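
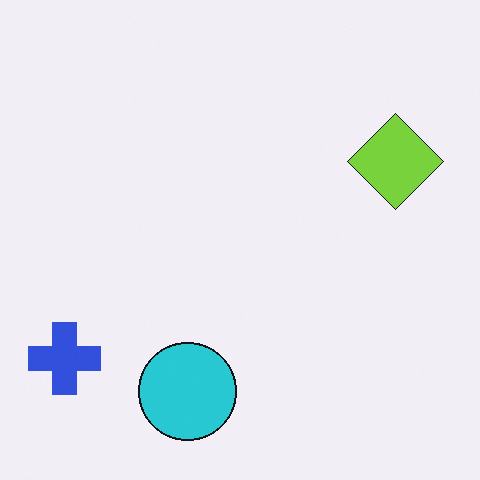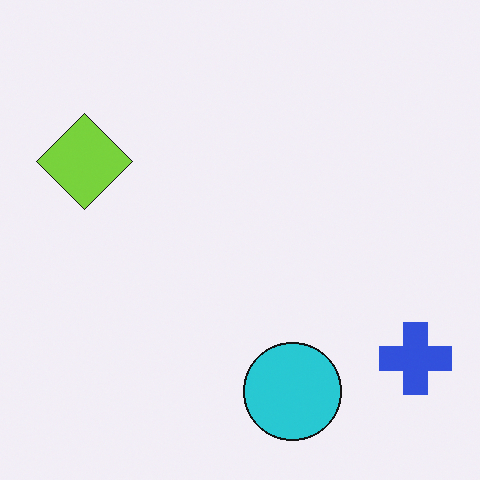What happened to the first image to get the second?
The image was flipped horizontally (left ↔ right).

The blue cross is in the bottom-left of the first image and the bottom-right of the second — shapes on opposite sides of the vertical midline have swapped in a mirror flip.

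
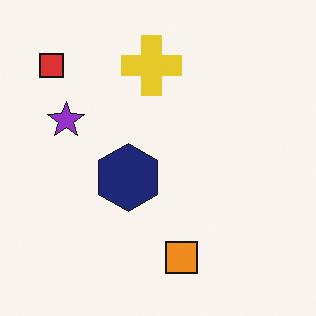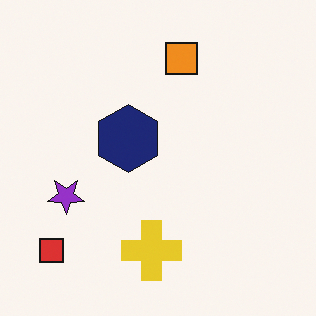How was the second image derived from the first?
Flipped vertically (top ↔ bottom).

The orange square is in the bottom of the first image and the top of the second — shapes on opposite sides of the horizontal midline have swapped in a mirror flip.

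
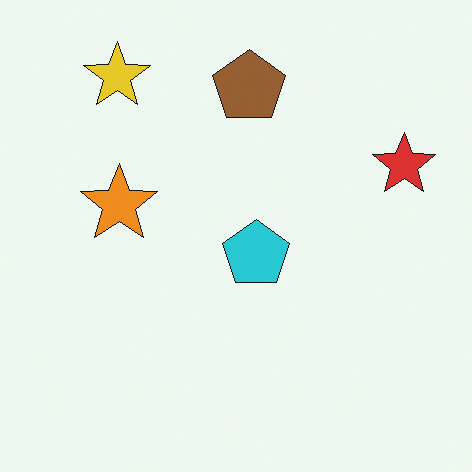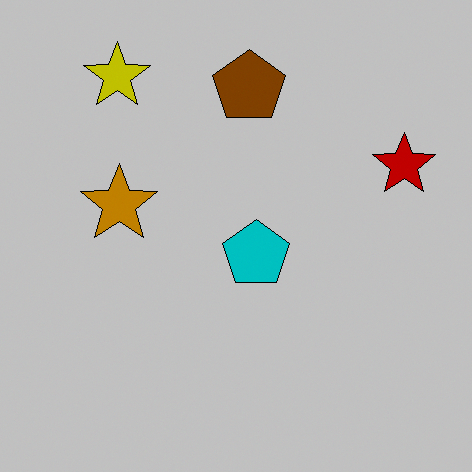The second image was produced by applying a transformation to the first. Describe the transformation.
This is the original image aggressively posterized.

Each flat color has snapped to a coarser quantized level — most visibly, the near-white background has dropped to a flat grey.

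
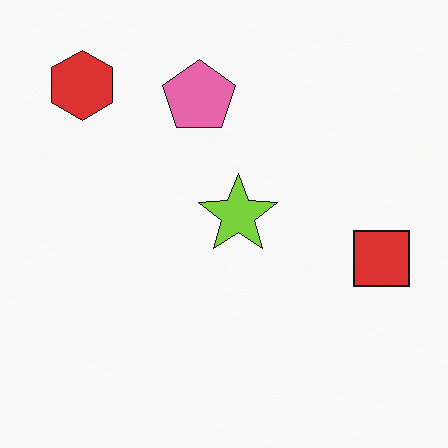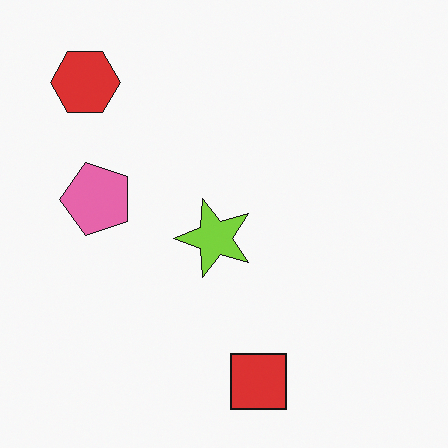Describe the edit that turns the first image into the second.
The second image is the first transposed (reflected across the top-left ↔ bottom-right diagonal).

Shapes have swapped their row and column positions — what was in the top-right is now in the bottom-left — a diagonal reflection.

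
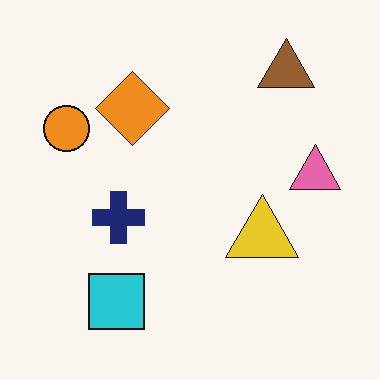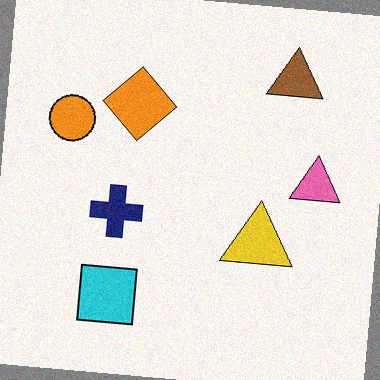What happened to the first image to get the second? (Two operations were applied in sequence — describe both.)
The image was rotated clockwise by a small amount, then degraded with subtle gaussian noise.

Every shape is tilted by the same angle and the image corners show triangular fill wedges — a whole-image rotation by a non-right angle. Random speckle covers the whole image, including the flat background.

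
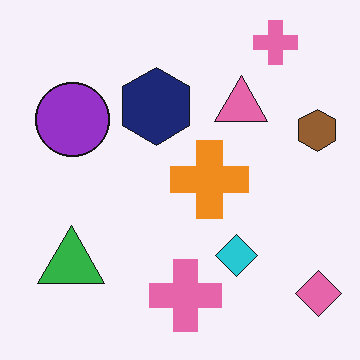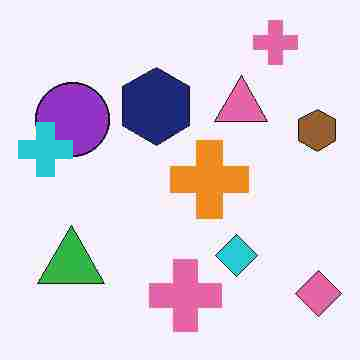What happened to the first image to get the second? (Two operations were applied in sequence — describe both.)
Degraded with heavy JPEG compression, then overlaid with an additional cyan cross.

Blocky 8×8 compression artifacts appear around shape edges and the flat background shows ringing — characteristic JPEG degradation. A cyan cross appears in the second image that is absent from the first.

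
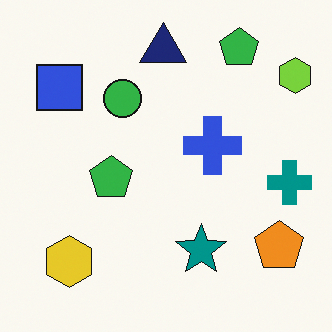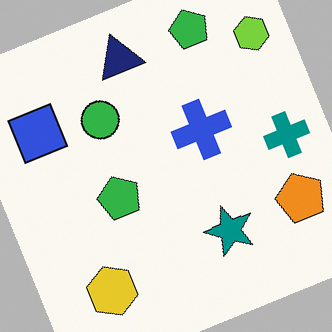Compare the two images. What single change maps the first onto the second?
The transformation is: rotated counter-clockwise by a clearly visible amount.

Every shape is tilted by the same angle and the image corners show triangular fill wedges — a whole-image rotation by a non-right angle.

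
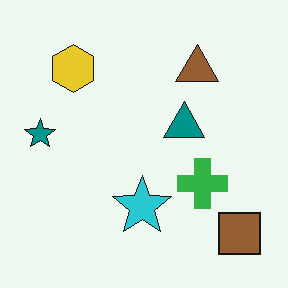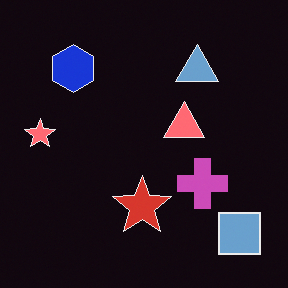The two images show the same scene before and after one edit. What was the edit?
Color-inverted (negative).

The light background has become dark and every shape's color is its complement — a photographic negative.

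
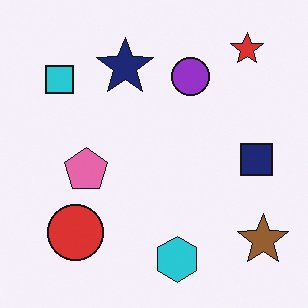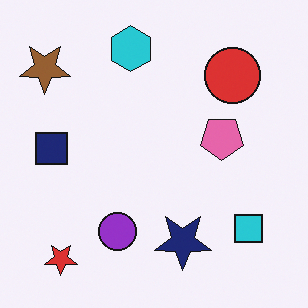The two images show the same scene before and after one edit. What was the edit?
The image was rotated 180°.

The red star sits in the top-right of the first image and the bottom-left of the second — consistent with a whole-image 180° rotation.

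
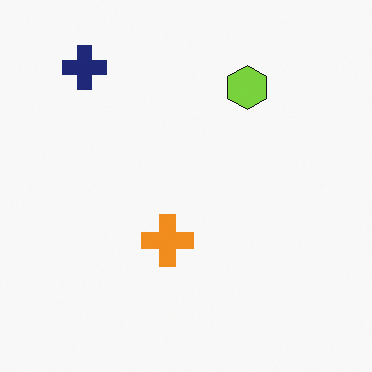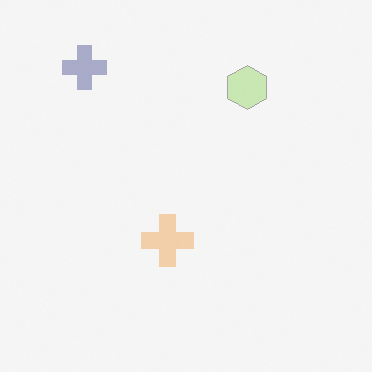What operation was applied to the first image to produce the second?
This is the original image given much lower contrast.

Tones are pushed toward mid-grey across the whole image — a global contrast change.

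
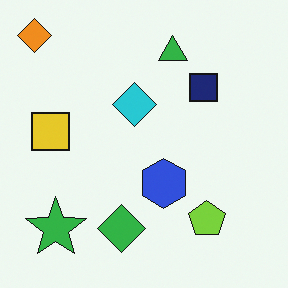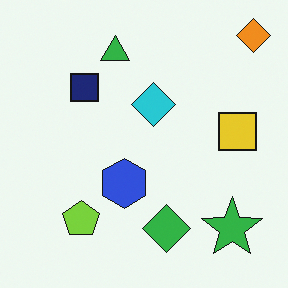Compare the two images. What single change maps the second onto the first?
The transformation is: flipped horizontally (left ↔ right).

The orange diamond is in the top-right of the second image and the top-left of the first — shapes on opposite sides of the vertical midline have swapped in a mirror flip.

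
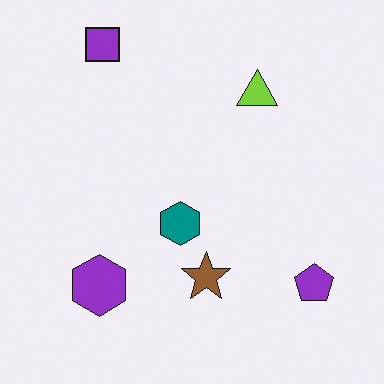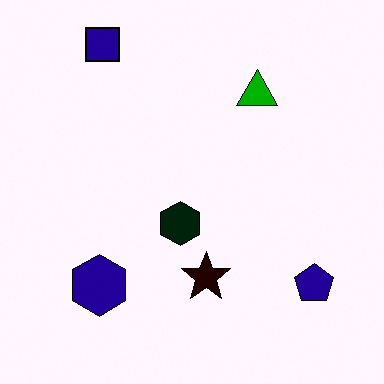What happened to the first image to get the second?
Boosted in contrast.

Tones are pushed away from mid-grey across the whole image — a global contrast change.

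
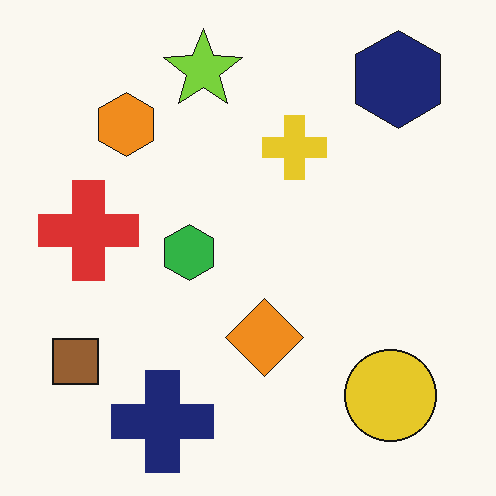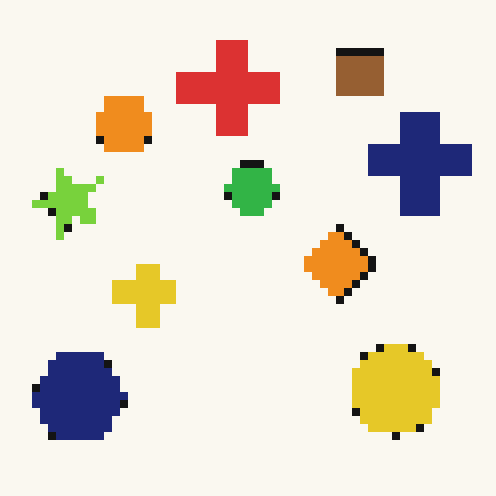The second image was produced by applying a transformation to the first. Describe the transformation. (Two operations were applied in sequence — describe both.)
Transposed (reflected across the top-left ↔ bottom-right diagonal), then moderately pixelated.

Shapes have swapped their row and column positions — what was in the top-right is now in the bottom-left — a diagonal reflection. Shapes are reduced to large square blocks; fine edges and outlines are lost — a downscale-then-upscale (mosaic) effect.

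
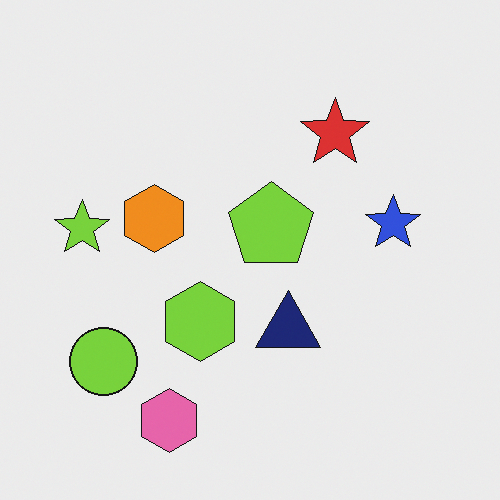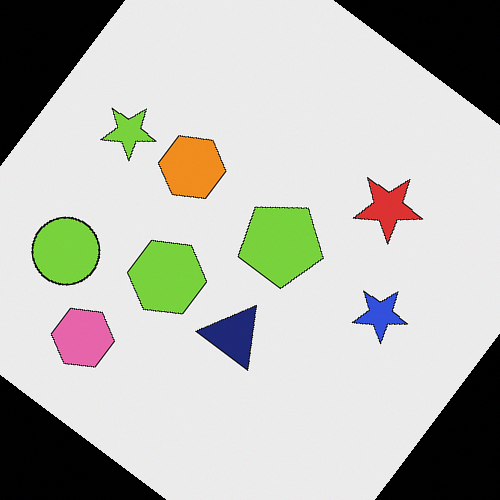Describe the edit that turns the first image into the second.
This is the original image rotated clockwise by a large amount — several tens of degrees.

Every shape is tilted by the same angle and the image corners show triangular fill wedges — a whole-image rotation by a non-right angle.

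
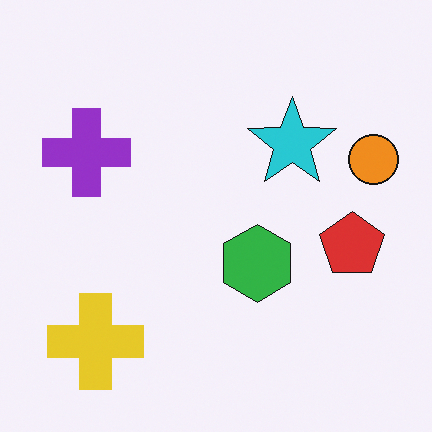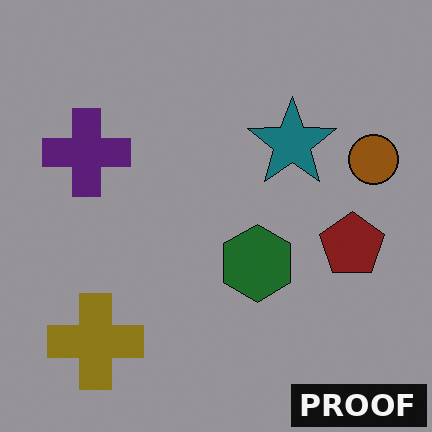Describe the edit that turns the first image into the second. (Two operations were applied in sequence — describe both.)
It was noticeably darkened, then watermarked with the text "PROOF" in the lower-right corner.

Every pixel — background and shapes alike — is uniformly darkened. A dark label reading "PROOF" appears in the lower-right corner.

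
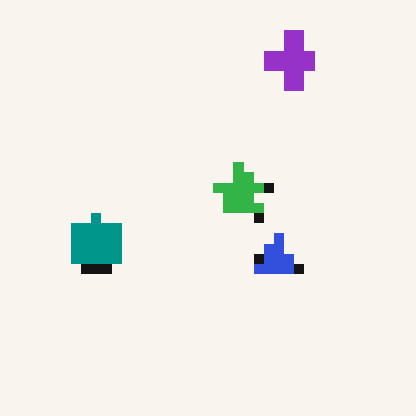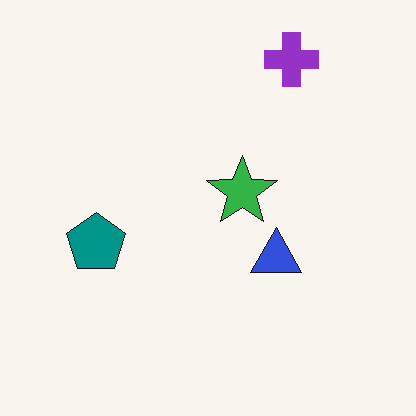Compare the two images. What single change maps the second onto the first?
The image was heavily pixelated into large blocks.

Shapes are reduced to large square blocks; fine edges and outlines are lost — a downscale-then-upscale (mosaic) effect.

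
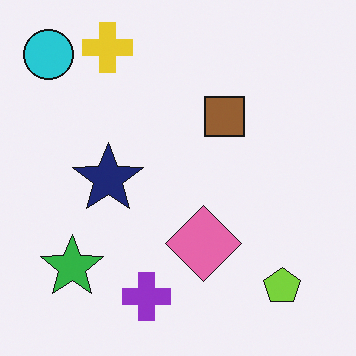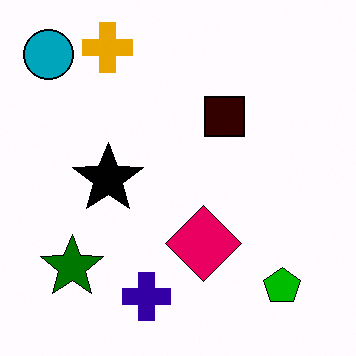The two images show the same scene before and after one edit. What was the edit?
It was given much higher contrast.

Tones are pushed away from mid-grey across the whole image — a global contrast change.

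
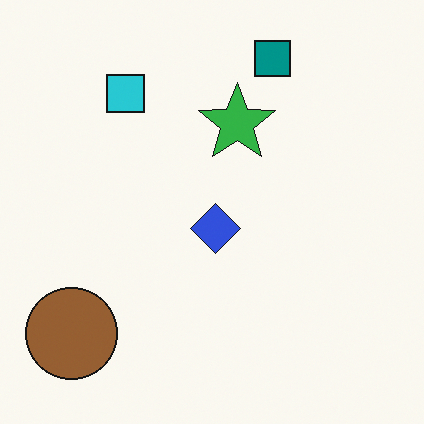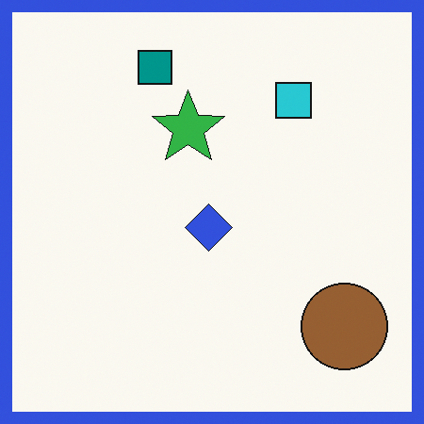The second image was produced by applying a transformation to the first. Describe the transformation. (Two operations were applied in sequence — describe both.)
The second image is the first flipped horizontally (left ↔ right), then framed with a blue border.

The brown circle is in the bottom-left of the first image and the bottom-right of the second — shapes on opposite sides of the vertical midline have swapped in a mirror flip. A solid blue frame runs around the edge of the second image, with the content slightly shrunk inside it.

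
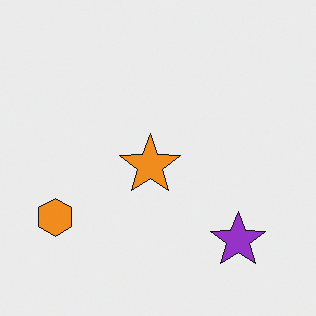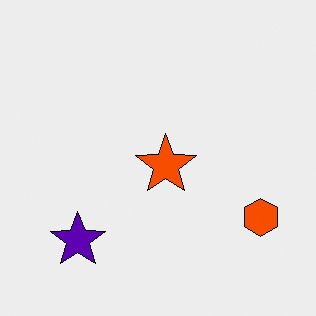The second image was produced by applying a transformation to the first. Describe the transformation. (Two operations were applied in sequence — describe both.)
The transformation is: flipped horizontally (left ↔ right), then given much higher contrast.

The orange hexagon is in the bottom-left of the first image and the bottom-right of the second — shapes on opposite sides of the vertical midline have swapped in a mirror flip. Tones are pushed away from mid-grey across the whole image — a global contrast change.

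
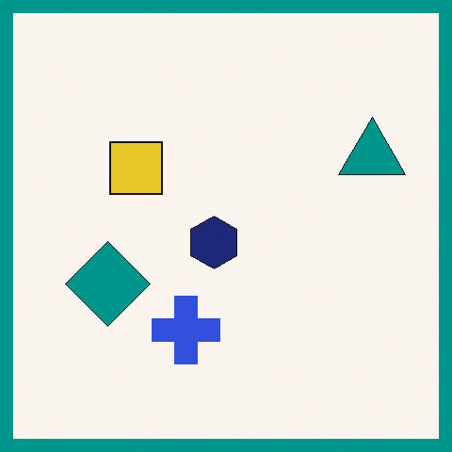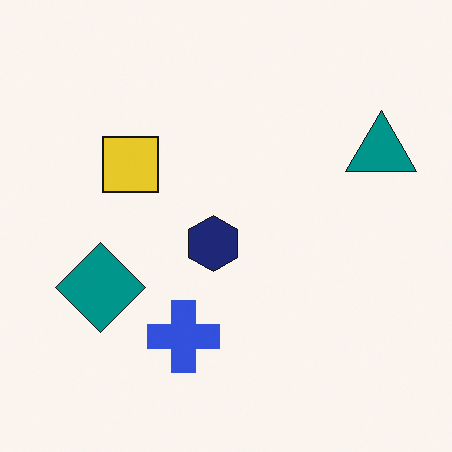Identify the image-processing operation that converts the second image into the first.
The first image is the second framed with a teal border.

A solid teal frame runs around the edge of the first image, with the content slightly shrunk inside it.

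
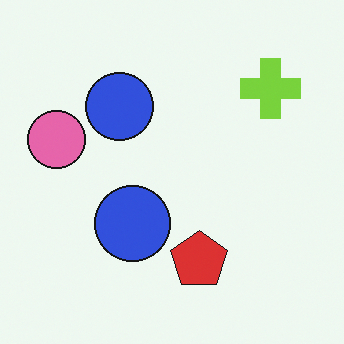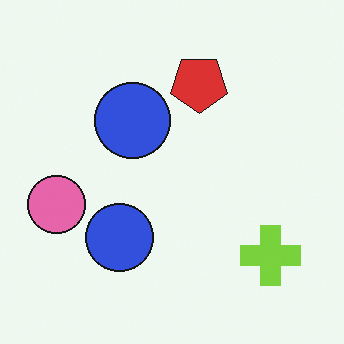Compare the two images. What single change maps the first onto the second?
Flipped vertically (top ↔ bottom).

The red pentagon is in the bottom of the first image and the top of the second — shapes on opposite sides of the horizontal midline have swapped in a mirror flip.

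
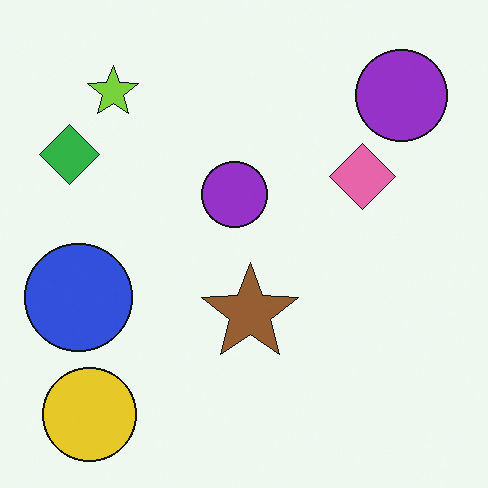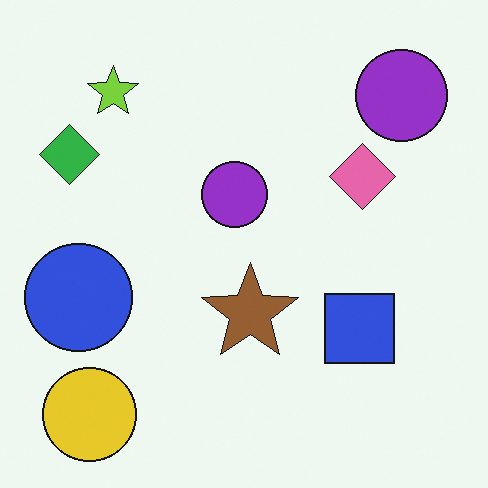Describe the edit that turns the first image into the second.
This is the original image overlaid with an additional blue square.

A blue square appears in the second image that is absent from the first.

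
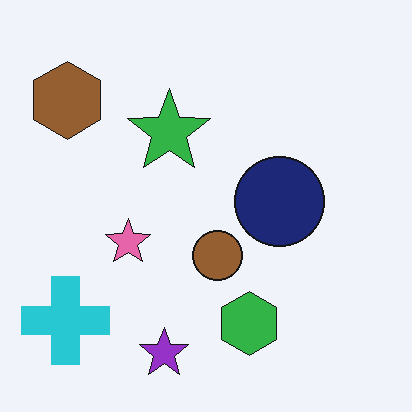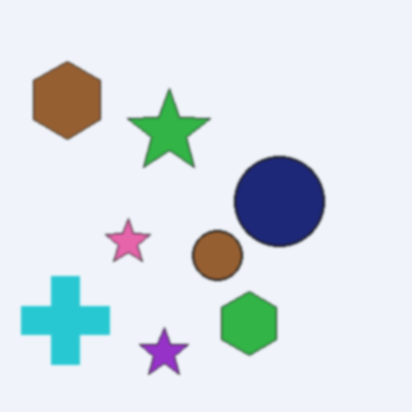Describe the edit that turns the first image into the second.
The transformation is: slightly softened.

Shape edges and outlines are uniformly softened across the whole image.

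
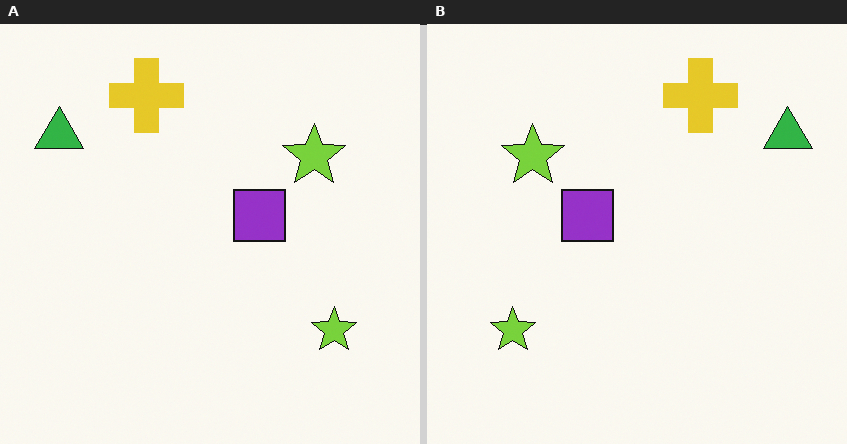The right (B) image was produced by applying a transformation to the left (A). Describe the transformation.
It was flipped horizontally (left ↔ right).

The green triangle is in the top-left of the left (A) image and the top-right of the right (B) — shapes on opposite sides of the vertical midline have swapped in a mirror flip.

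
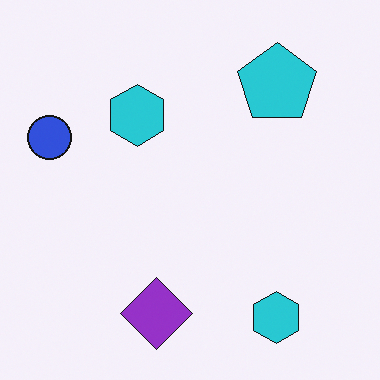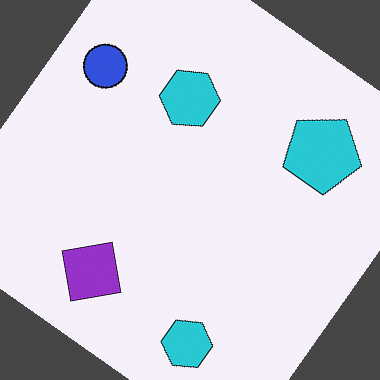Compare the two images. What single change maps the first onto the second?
Rotated clockwise by a large amount — several tens of degrees.

Every shape is tilted by the same angle and the image corners show triangular fill wedges — a whole-image rotation by a non-right angle.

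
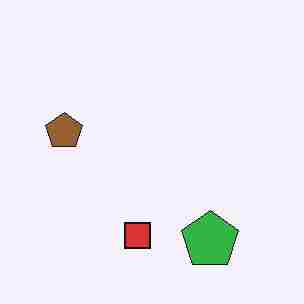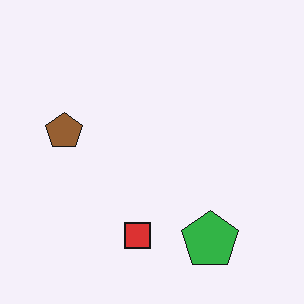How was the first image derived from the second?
The first image is the second degraded with heavy JPEG compression.

Blocky 8×8 compression artifacts appear around shape edges and the flat background shows ringing — characteristic JPEG degradation.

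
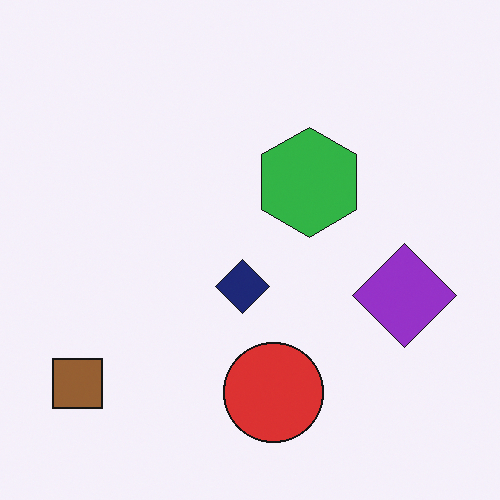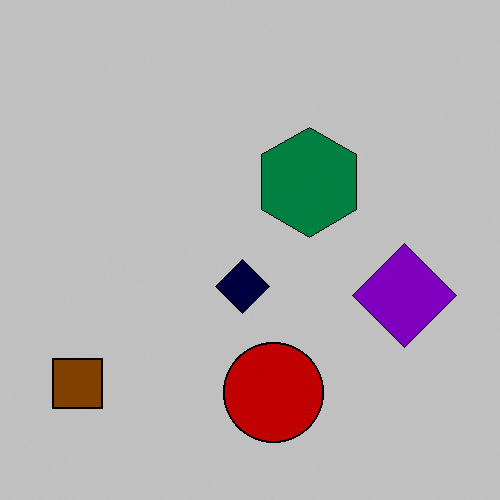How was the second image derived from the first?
Heavily posterized to just a handful of flat colors.

Each flat color has snapped to a coarser quantized level — most visibly, the near-white background has dropped to a flat grey.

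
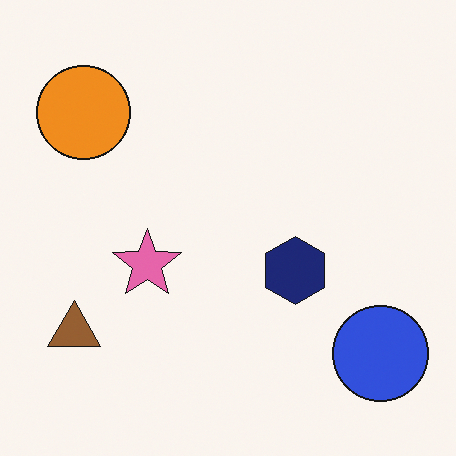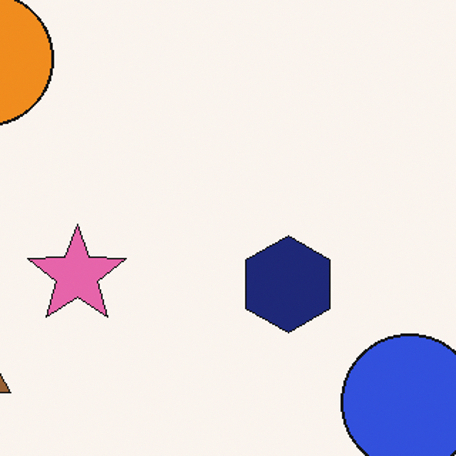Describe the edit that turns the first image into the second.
The second image is the first cropped slightly and scaled back up.

The visible shapes are larger and the field of view is narrower; shapes near the original edges may be partly or wholly outside the frame — a crop-and-rescale.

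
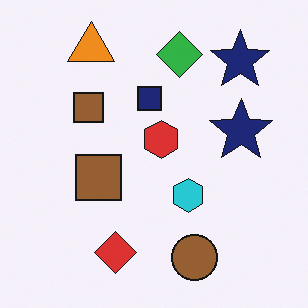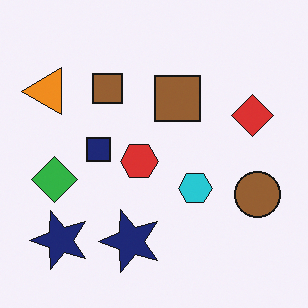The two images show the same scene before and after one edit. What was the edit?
Transposed (reflected across the top-left ↔ bottom-right diagonal).

Shapes have swapped their row and column positions — what was in the top-right is now in the bottom-left — a diagonal reflection.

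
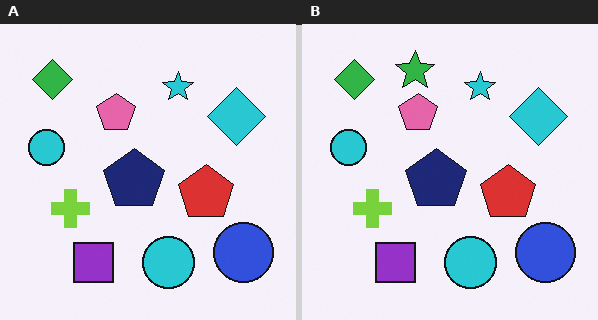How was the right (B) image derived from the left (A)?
The transformation is: overlaid with an additional green star.

A green star appears in the right (B) image that is absent from the left (A).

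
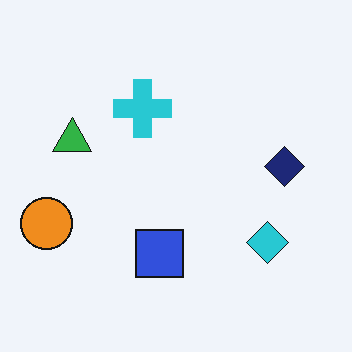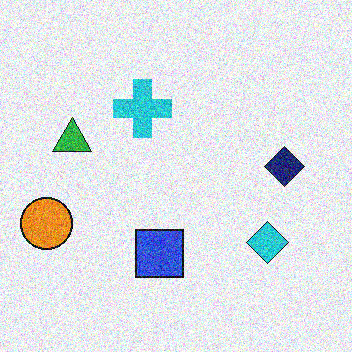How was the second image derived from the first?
The second image is the first degraded with heavy additive noise.

Random speckle covers the whole image, including the flat background.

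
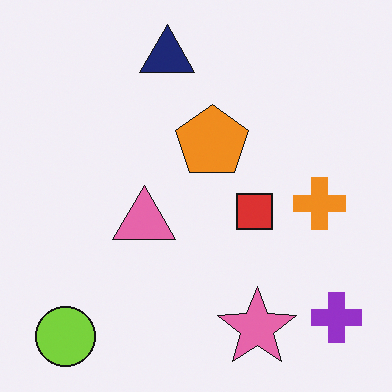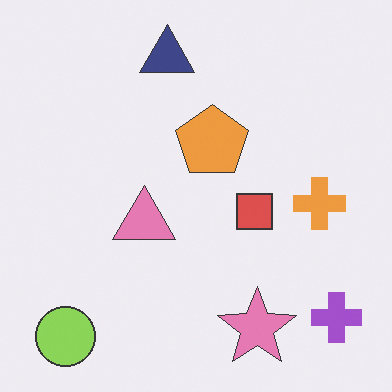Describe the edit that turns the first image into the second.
This is the original image given slightly reduced contrast.

Tones are pushed toward mid-grey across the whole image — a global contrast change.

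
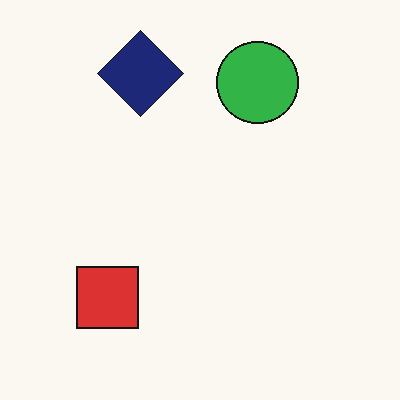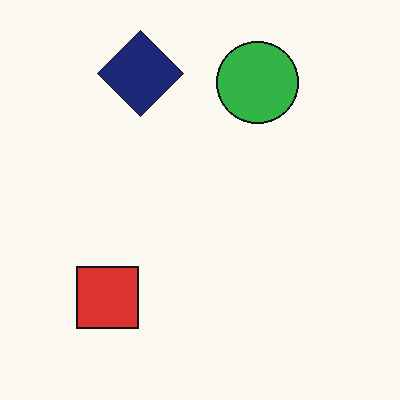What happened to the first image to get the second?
Given moderate JPEG compression.

Blocky 8×8 compression artifacts appear around shape edges and the flat background shows ringing — characteristic JPEG degradation.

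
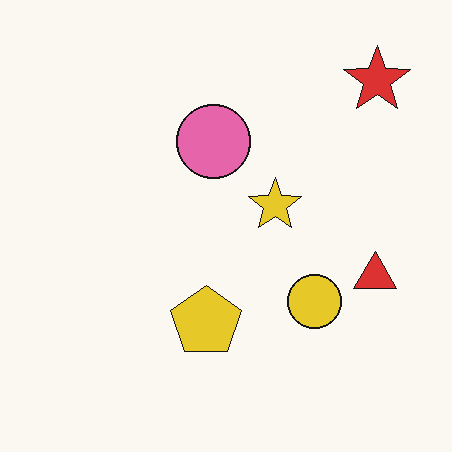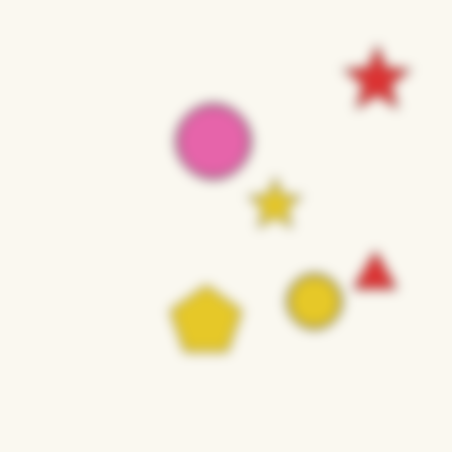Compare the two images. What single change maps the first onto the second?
The second image is the first heavily blurred.

Shape edges and outlines are uniformly softened across the whole image.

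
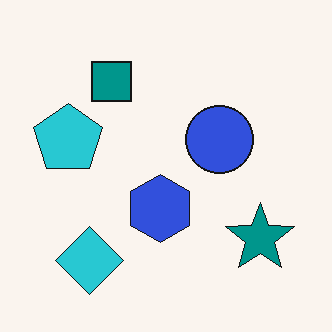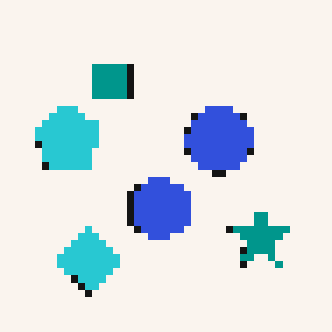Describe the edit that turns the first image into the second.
The second image is the first moderately pixelated.

Shapes are reduced to large square blocks; fine edges and outlines are lost — a downscale-then-upscale (mosaic) effect.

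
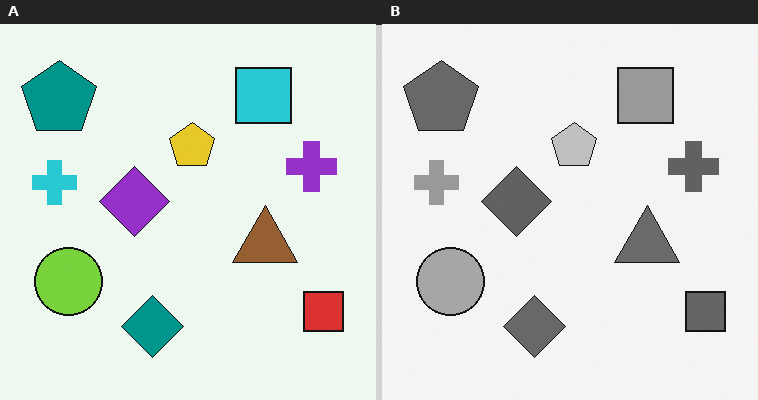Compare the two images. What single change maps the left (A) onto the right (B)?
Converted to grayscale.

All color is removed — every shape is now a shade of grey.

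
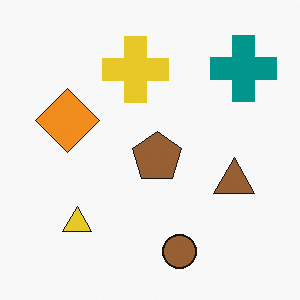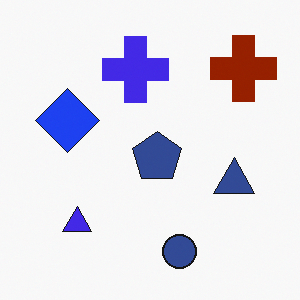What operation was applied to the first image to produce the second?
Hue-shifted by a large amount.

Every shape's color has rotated by the same amount around the hue wheel — a uniform hue shift.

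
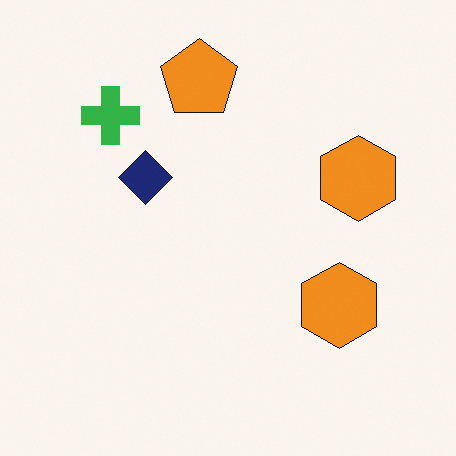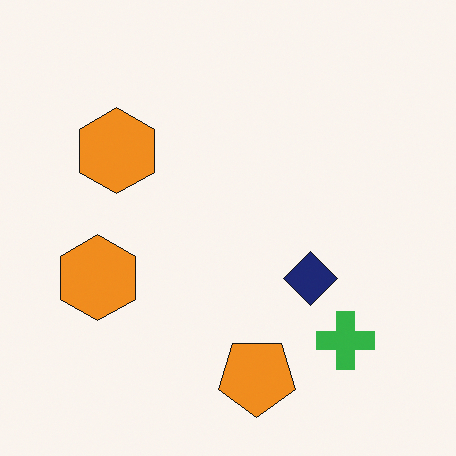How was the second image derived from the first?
The second image is the first rotated 180°.

The green cross sits in the top-left of the first image and the bottom-right of the second — consistent with a whole-image 180° rotation.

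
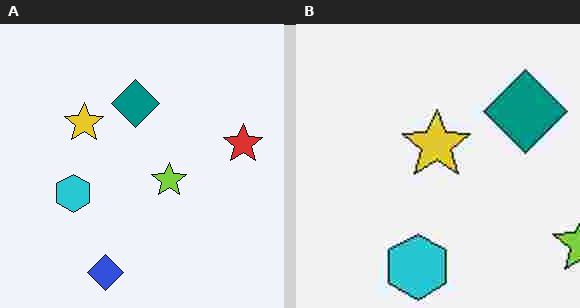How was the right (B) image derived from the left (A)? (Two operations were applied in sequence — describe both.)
It was cropped to a noticeably smaller region and rescaled, then heavily JPEG-compressed with obvious blocking artifacts.

The visible shapes are larger and the field of view is narrower; shapes near the original edges may be partly or wholly outside the frame — a crop-and-rescale. Blocky 8×8 compression artifacts appear around shape edges and the flat background shows ringing — characteristic JPEG degradation.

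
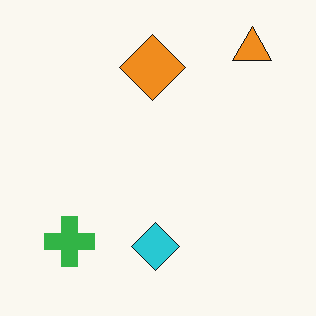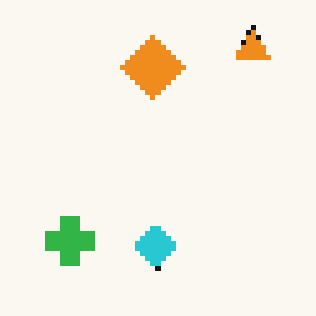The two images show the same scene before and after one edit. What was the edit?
The image was lightly pixelated (a mild mosaic effect).

Shapes are reduced to large square blocks; fine edges and outlines are lost — a downscale-then-upscale (mosaic) effect.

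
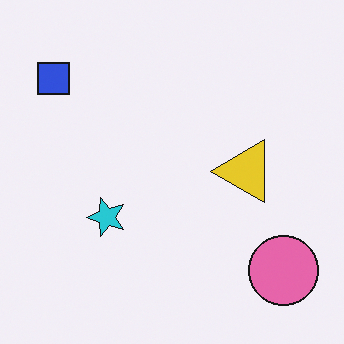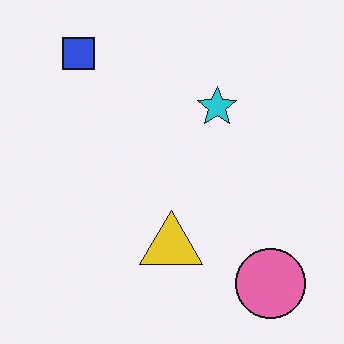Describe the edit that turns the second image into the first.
It was transposed (reflected across the top-left ↔ bottom-right diagonal).

Shapes have swapped their row and column positions — what was in the top-right is now in the bottom-left — a diagonal reflection.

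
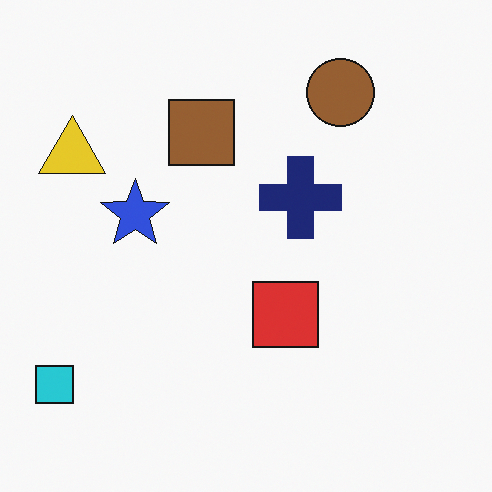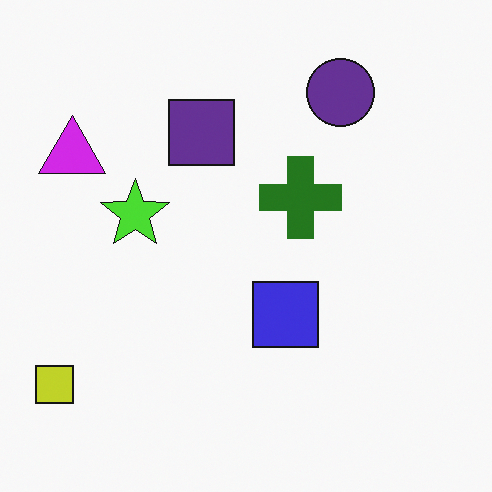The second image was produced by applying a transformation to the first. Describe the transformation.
This is the original image hue-shifted through roughly half the color wheel.

Every shape's color has rotated by the same amount around the hue wheel — a uniform hue shift.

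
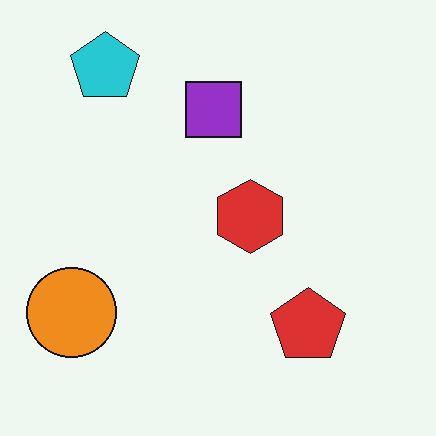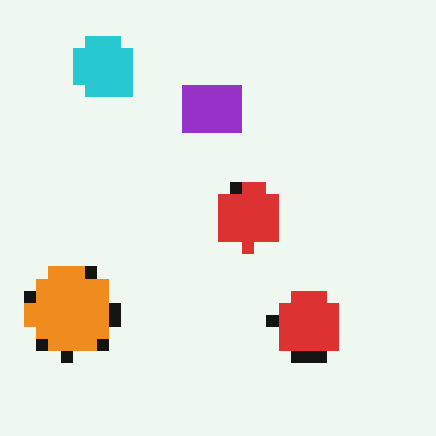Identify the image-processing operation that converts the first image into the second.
This is the original image coarsely pixelated.

Shapes are reduced to large square blocks; fine edges and outlines are lost — a downscale-then-upscale (mosaic) effect.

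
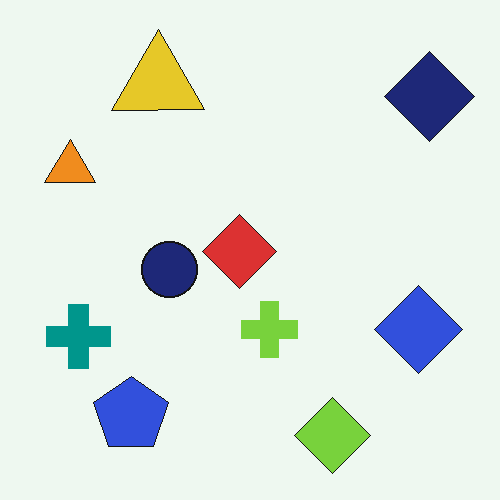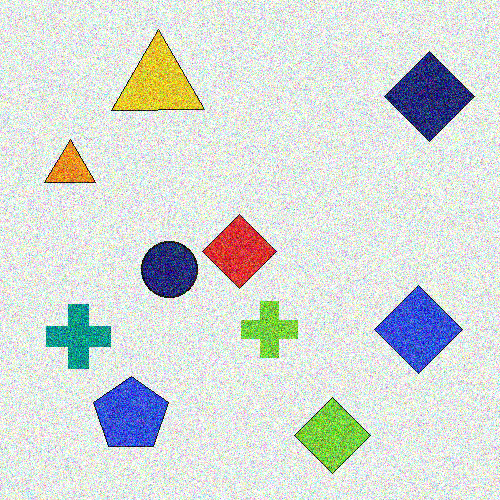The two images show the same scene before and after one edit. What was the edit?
The image was degraded with strong gaussian noise.

Random speckle covers the whole image, including the flat background.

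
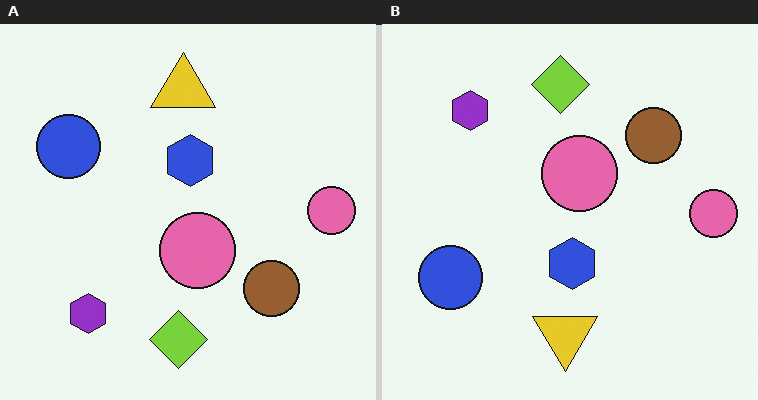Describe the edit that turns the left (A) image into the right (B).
The image was flipped vertically (top ↔ bottom).

The lime diamond is in the bottom of the left (A) image and the top of the right (B) — shapes on opposite sides of the horizontal midline have swapped in a mirror flip.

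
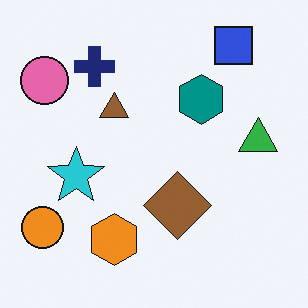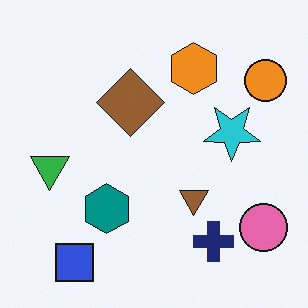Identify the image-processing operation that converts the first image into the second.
The second image is the first rotated 180°.

The blue square sits in the top-right of the first image and the bottom-left of the second — consistent with a whole-image 180° rotation.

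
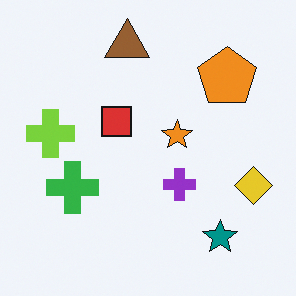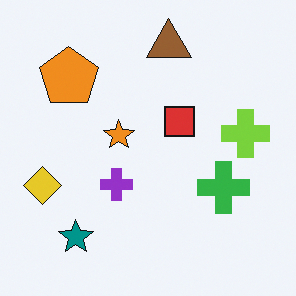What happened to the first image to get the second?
The image was flipped horizontally (left ↔ right).

The yellow diamond is in the right of the first image and the left of the second — shapes on opposite sides of the vertical midline have swapped in a mirror flip.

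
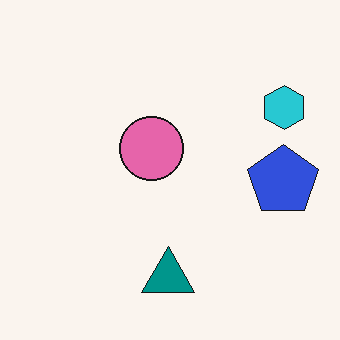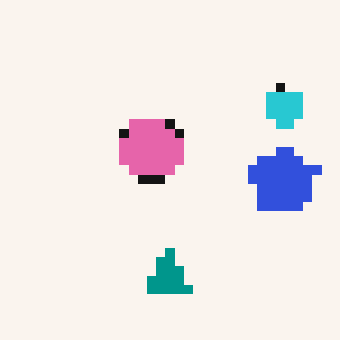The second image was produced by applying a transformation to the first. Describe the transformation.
It was heavily pixelated into large blocks.

Shapes are reduced to large square blocks; fine edges and outlines are lost — a downscale-then-upscale (mosaic) effect.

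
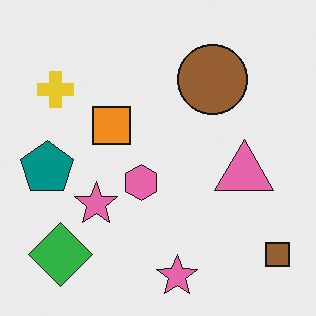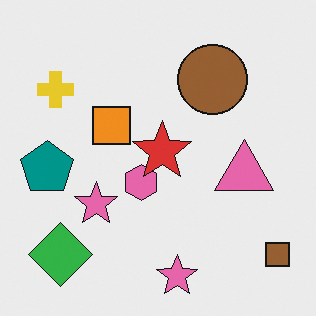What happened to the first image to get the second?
It was overlaid with an additional red star.

A red star appears in the second image that is absent from the first.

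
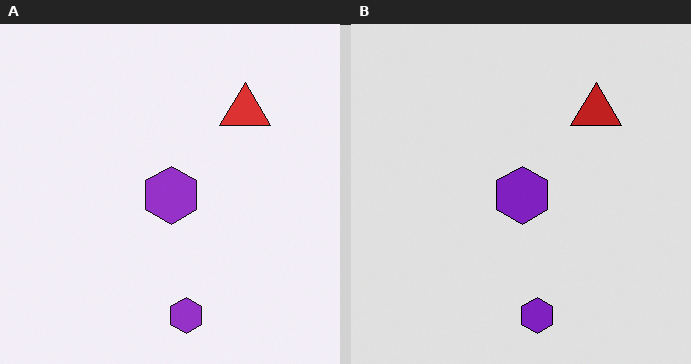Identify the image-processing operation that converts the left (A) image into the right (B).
Moderately posterized.

Each flat color has snapped to a coarser quantized level — most visibly, the near-white background has dropped to a flat grey.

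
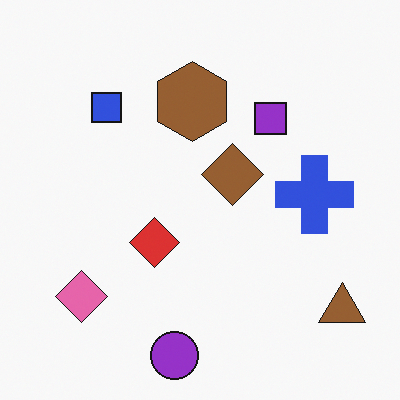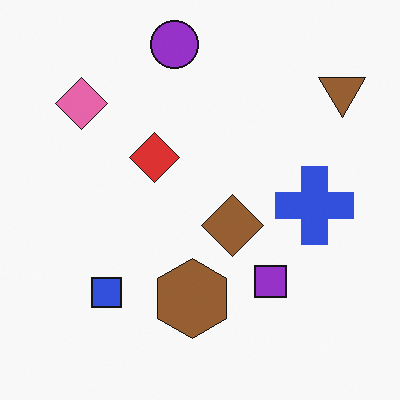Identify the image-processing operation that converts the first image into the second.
The transformation is: flipped vertically (top ↔ bottom).

The purple circle is in the bottom of the first image and the top of the second — shapes on opposite sides of the horizontal midline have swapped in a mirror flip.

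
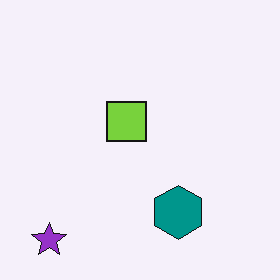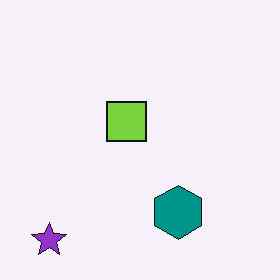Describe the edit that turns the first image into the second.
The second image is the first JPEG-compressed with visible artifacts.

Blocky 8×8 compression artifacts appear around shape edges and the flat background shows ringing — characteristic JPEG degradation.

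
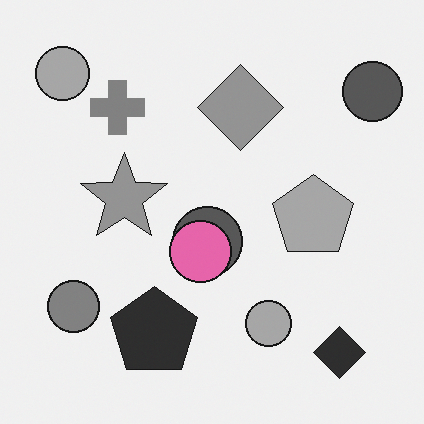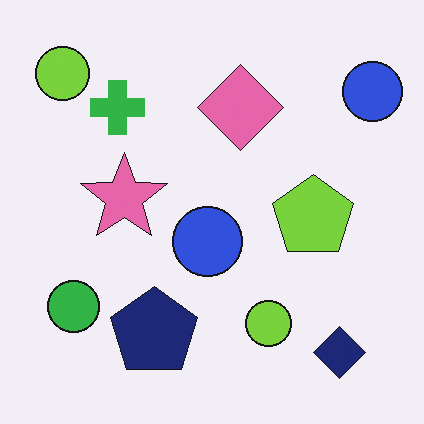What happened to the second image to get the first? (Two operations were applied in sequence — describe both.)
The image was converted to grayscale, then overlaid with an additional pink circle.

All color is removed — every shape is now a shade of grey. A pink circle appears in the first image that is absent from the second.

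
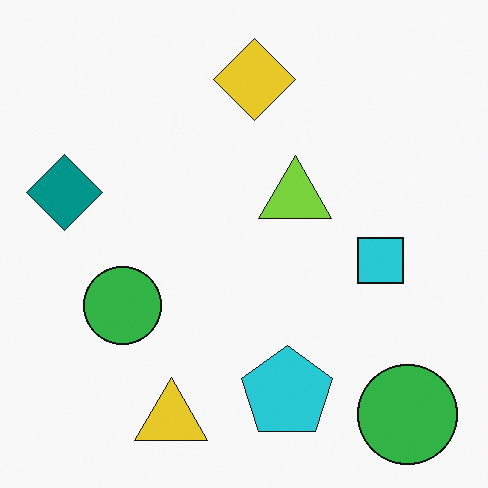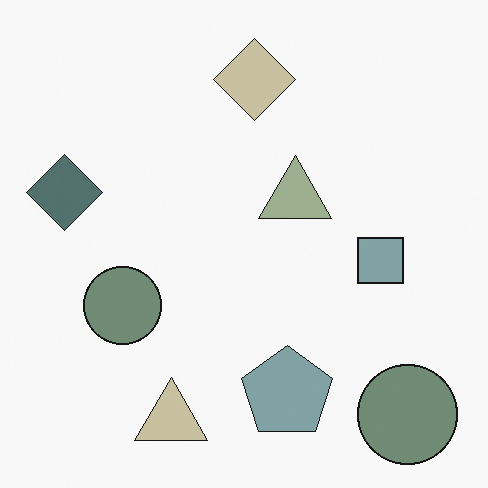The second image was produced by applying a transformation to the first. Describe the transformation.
The image was made much more muted (saturation change).

All colors are more muted and greyish — a global saturation change.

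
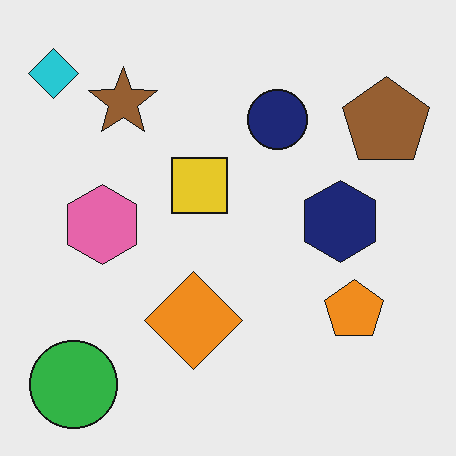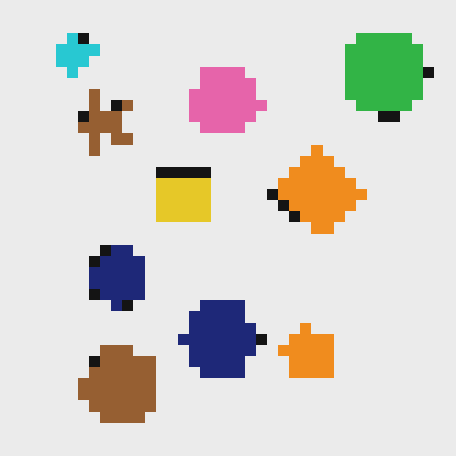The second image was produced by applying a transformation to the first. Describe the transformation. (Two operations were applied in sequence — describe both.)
It was transposed (reflected across the top-left ↔ bottom-right diagonal), then coarsely pixelated.

Shapes have swapped their row and column positions — what was in the top-right is now in the bottom-left — a diagonal reflection. Shapes are reduced to large square blocks; fine edges and outlines are lost — a downscale-then-upscale (mosaic) effect.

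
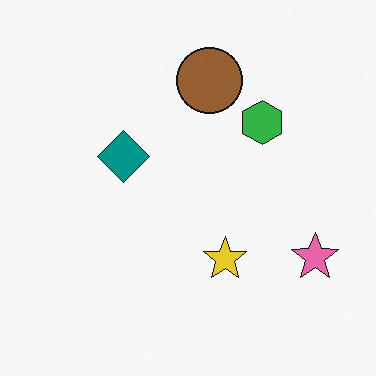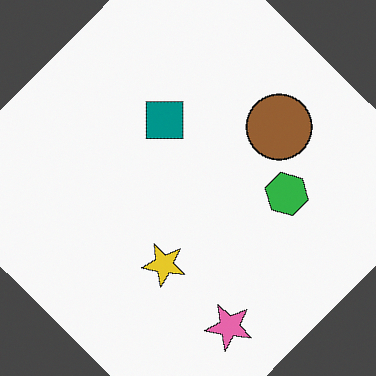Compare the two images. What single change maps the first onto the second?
The second image is the first rotated clockwise by a large amount — several tens of degrees.

Every shape is tilted by the same angle and the image corners show triangular fill wedges — a whole-image rotation by a non-right angle.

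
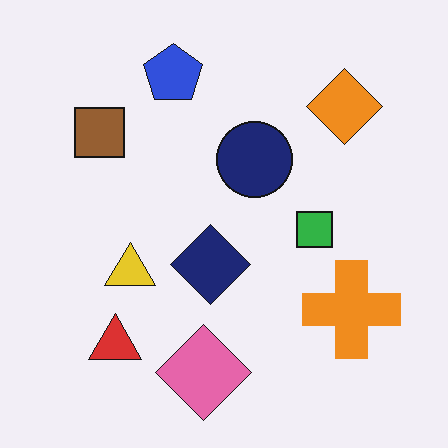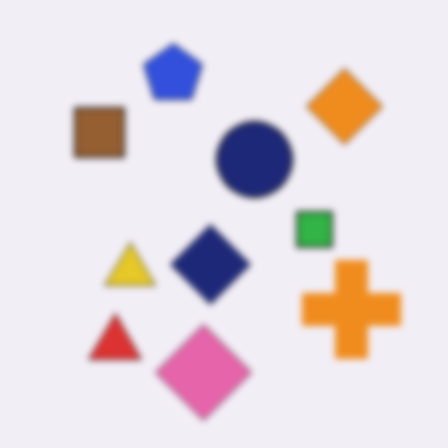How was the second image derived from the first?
The second image is the first noticeably gaussian-blurred.

Shape edges and outlines are uniformly softened across the whole image.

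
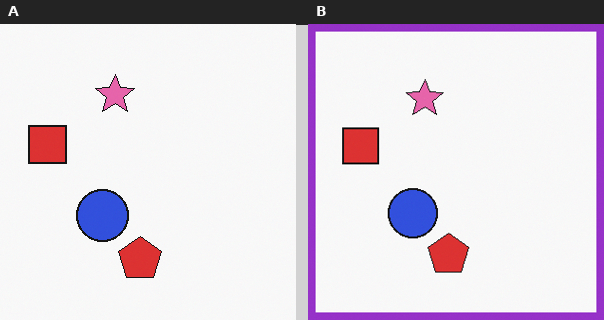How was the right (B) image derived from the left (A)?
The right (B) image is the left (A) framed with a purple border.

A solid purple frame runs around the edge of the right (B) image, with the content slightly shrunk inside it.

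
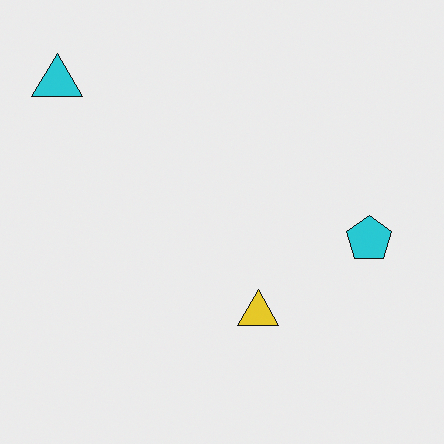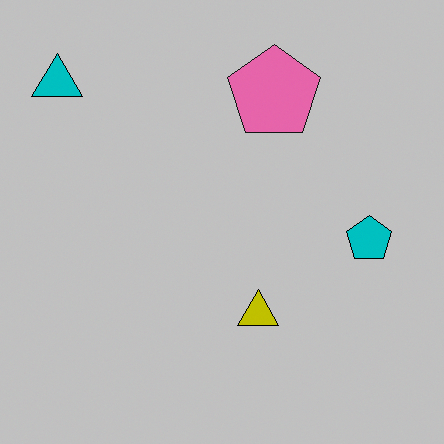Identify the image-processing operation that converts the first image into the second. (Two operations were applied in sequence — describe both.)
The image was aggressively posterized, then overlaid with an additional pink pentagon.

Each flat color has snapped to a coarser quantized level — most visibly, the near-white background has dropped to a flat grey. A pink pentagon appears in the second image that is absent from the first.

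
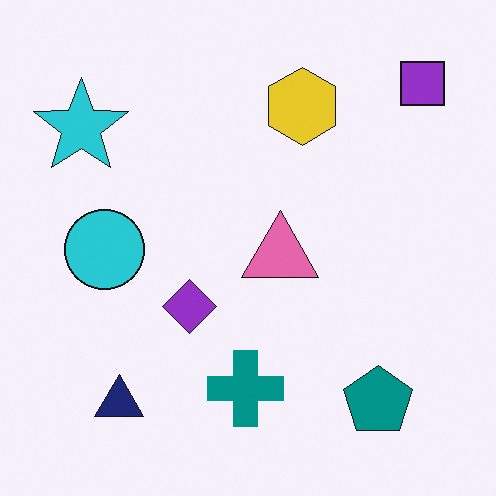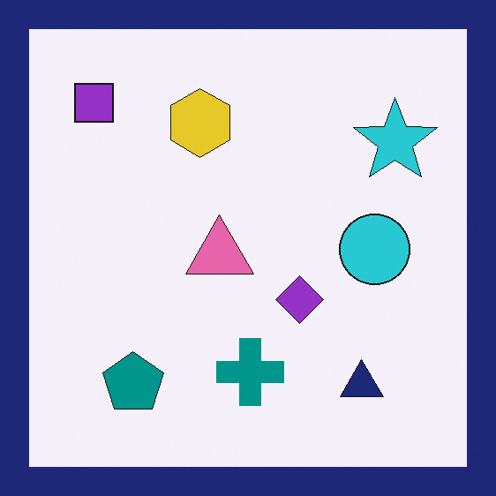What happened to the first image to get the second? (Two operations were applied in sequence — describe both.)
Flipped horizontally (left ↔ right), then framed with a navy border.

The purple square is in the top-right of the first image and the top-left of the second — shapes on opposite sides of the vertical midline have swapped in a mirror flip. A solid navy frame runs around the edge of the second image, with the content slightly shrunk inside it.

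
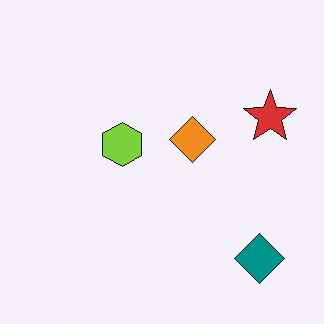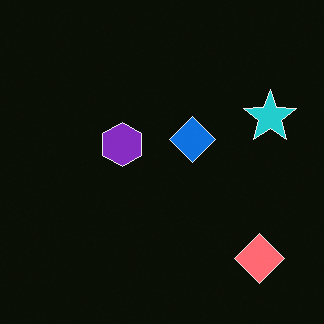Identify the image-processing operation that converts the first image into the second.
This is the original image color-inverted (negative).

The light background has become dark and every shape's color is its complement — a photographic negative.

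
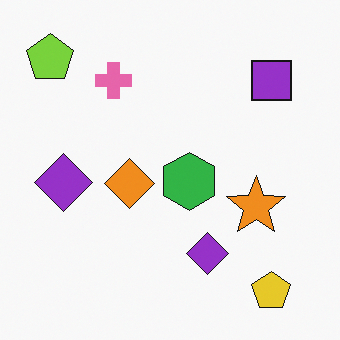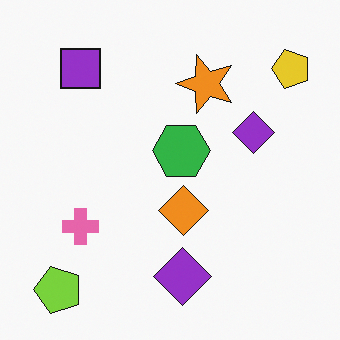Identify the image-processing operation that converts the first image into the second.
Rotated 90° counter-clockwise.

The lime pentagon sits in the top-left of the first image and the bottom-left of the second — consistent with a whole-image 90° counter-clockwise rotation.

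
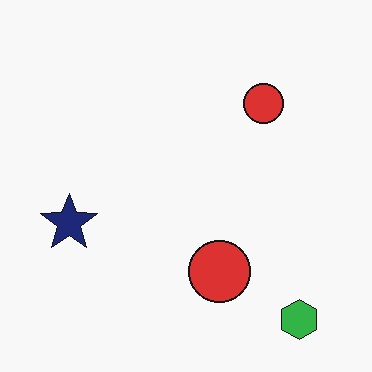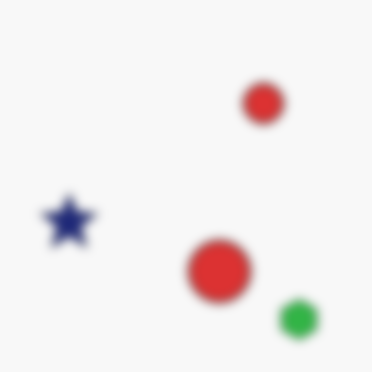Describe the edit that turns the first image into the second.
The image was strongly gaussian-blurred.

Shape edges and outlines are uniformly softened across the whole image.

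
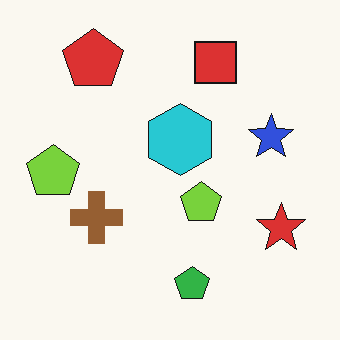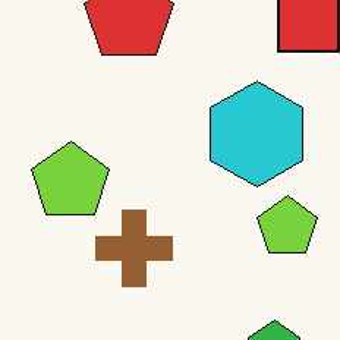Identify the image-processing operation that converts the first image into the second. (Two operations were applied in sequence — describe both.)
The image was JPEG-compressed with visible artifacts, then cropped to a modestly smaller region and rescaled.

Blocky 8×8 compression artifacts appear around shape edges and the flat background shows ringing — characteristic JPEG degradation. The visible shapes are larger and the field of view is narrower; shapes near the original edges may be partly or wholly outside the frame — a crop-and-rescale.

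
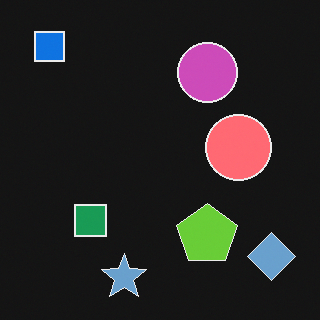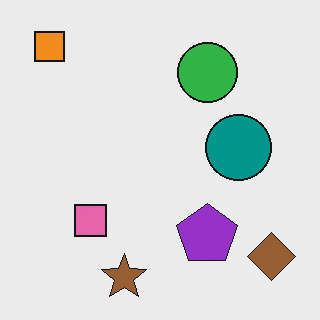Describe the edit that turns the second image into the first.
Color-inverted (negative).

The light background has become dark and every shape's color is its complement — a photographic negative.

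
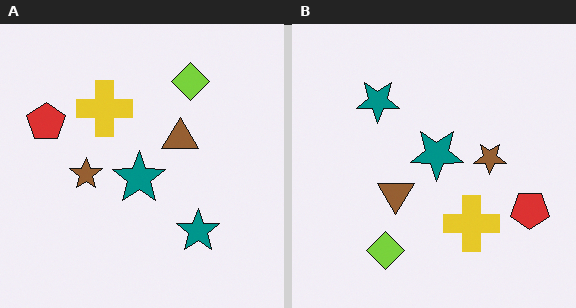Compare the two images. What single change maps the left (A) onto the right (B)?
This is the original image rotated 180°.

The red pentagon sits in the left of the left (A) image and the right of the right (B) — consistent with a whole-image 180° rotation.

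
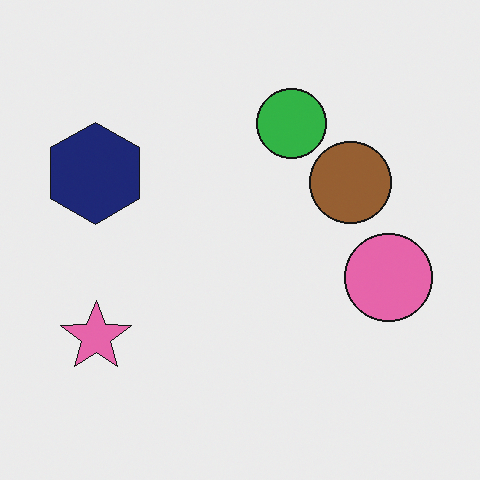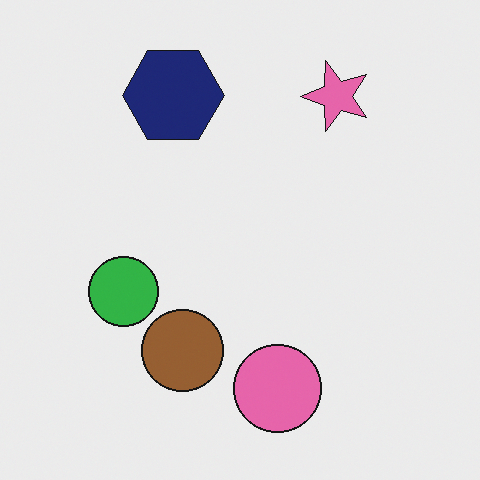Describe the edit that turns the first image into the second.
Transposed (reflected across the top-left ↔ bottom-right diagonal).

Shapes have swapped their row and column positions — what was in the top-right is now in the bottom-left — a diagonal reflection.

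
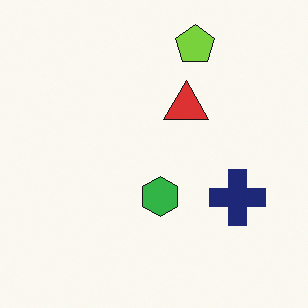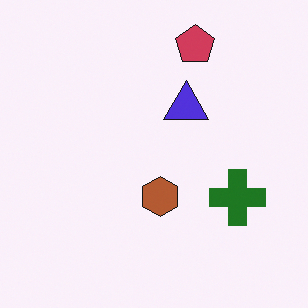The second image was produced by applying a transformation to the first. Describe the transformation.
It was hue-shifted through roughly half the color wheel.

Every shape's color has rotated by the same amount around the hue wheel — a uniform hue shift.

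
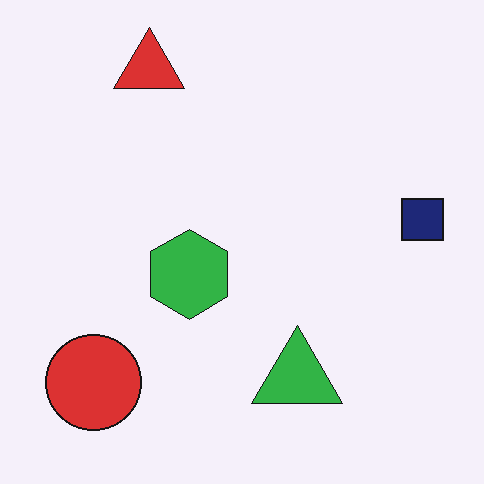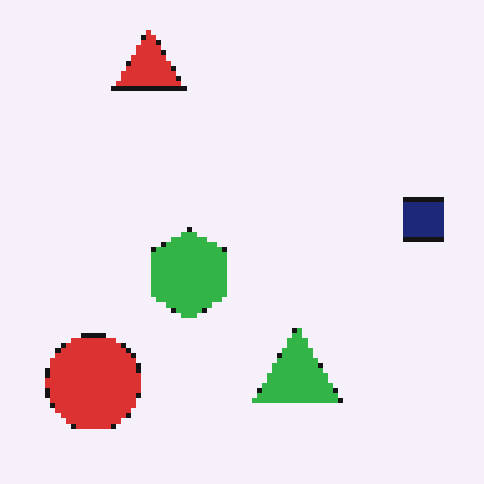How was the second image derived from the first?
The second image is the first lightly pixelated (a mild mosaic effect).

Shapes are reduced to large square blocks; fine edges and outlines are lost — a downscale-then-upscale (mosaic) effect.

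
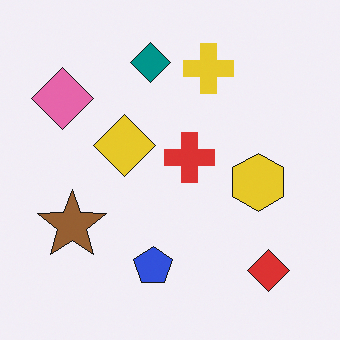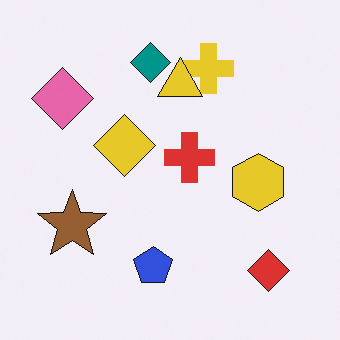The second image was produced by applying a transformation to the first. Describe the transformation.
The transformation is: overlaid with an additional yellow triangle.

A yellow triangle appears in the second image that is absent from the first.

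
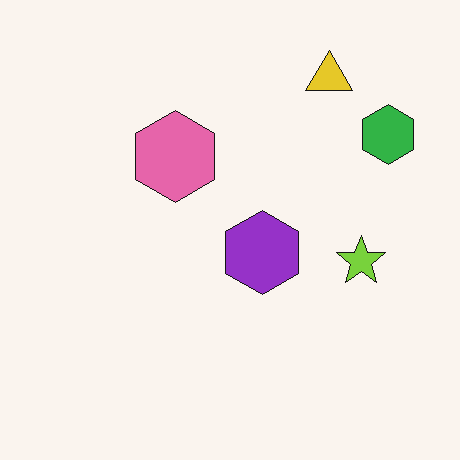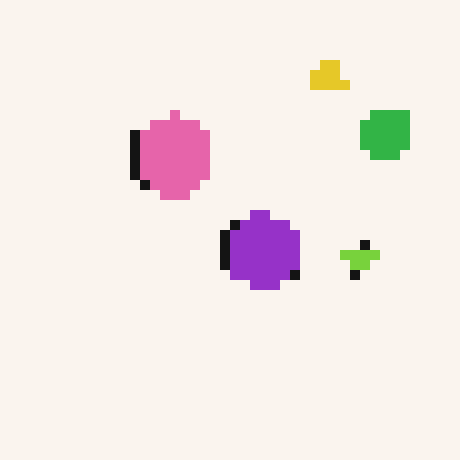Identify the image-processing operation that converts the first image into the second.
Heavily pixelated into large blocks.

Shapes are reduced to large square blocks; fine edges and outlines are lost — a downscale-then-upscale (mosaic) effect.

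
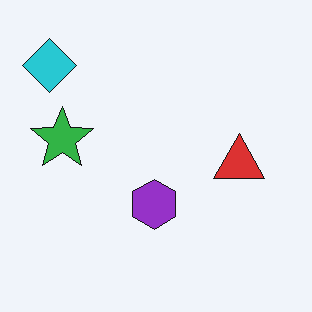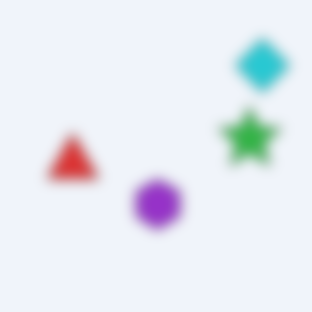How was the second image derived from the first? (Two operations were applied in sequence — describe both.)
The image was heavily blurred, then flipped horizontally (left ↔ right).

Shape edges and outlines are uniformly softened across the whole image. The cyan diamond is in the top-left of the first image and the top-right of the second — shapes on opposite sides of the vertical midline have swapped in a mirror flip.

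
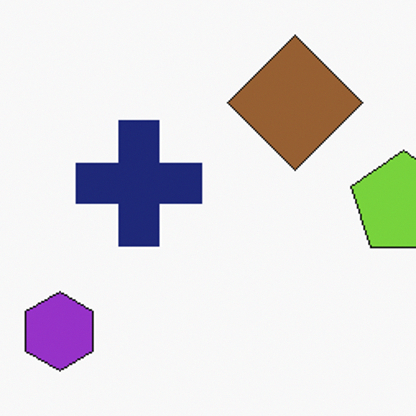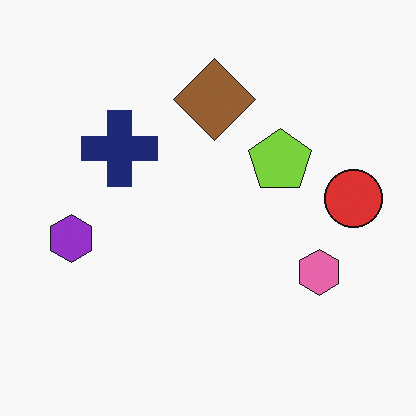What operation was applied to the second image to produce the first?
The image was cropped to a noticeably smaller region and rescaled.

The visible shapes are larger and the field of view is narrower; shapes near the original edges may be partly or wholly outside the frame — a crop-and-rescale.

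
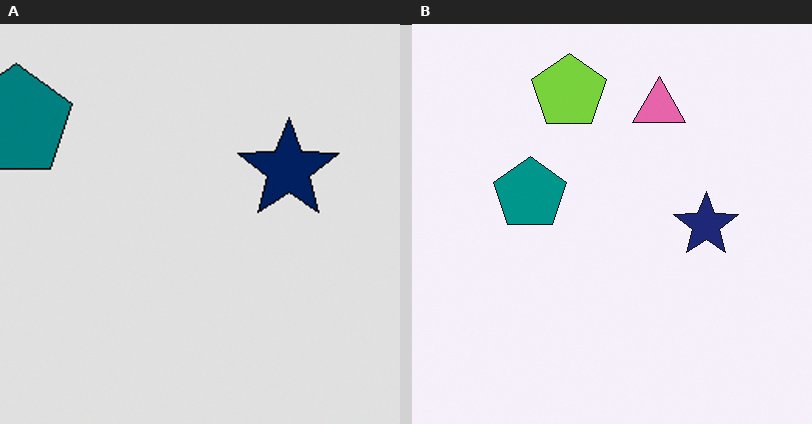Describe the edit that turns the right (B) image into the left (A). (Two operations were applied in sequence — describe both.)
This is the original image posterized to a reduced palette, then cropped slightly and scaled back up.

Each flat color has snapped to a coarser quantized level — most visibly, the near-white background has dropped to a flat grey. The visible shapes are larger and the field of view is narrower; shapes near the original edges may be partly or wholly outside the frame — a crop-and-rescale.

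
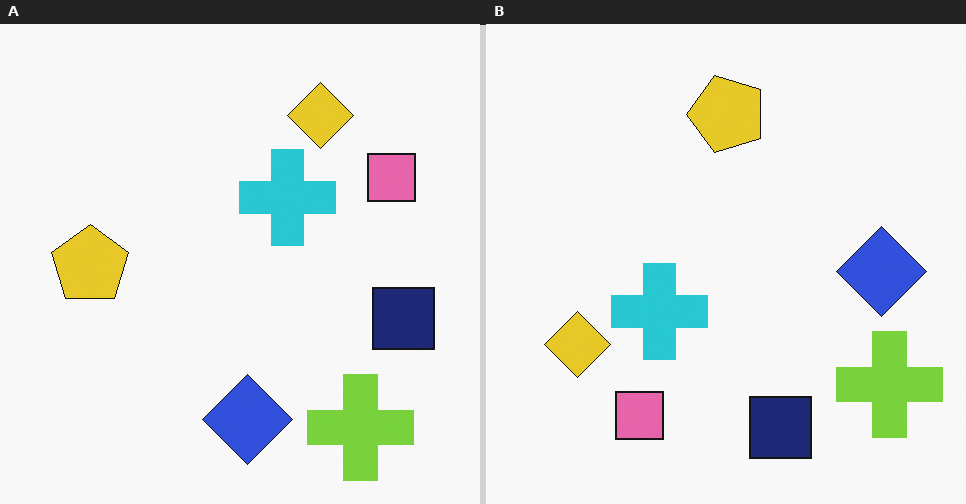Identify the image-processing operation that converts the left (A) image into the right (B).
This is the original image transposed (reflected across the top-left ↔ bottom-right diagonal).

Shapes have swapped their row and column positions — what was in the top-right is now in the bottom-left — a diagonal reflection.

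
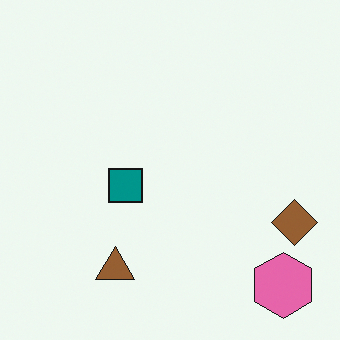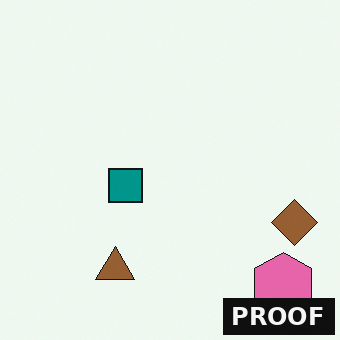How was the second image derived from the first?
The image was watermarked with the text "PROOF" in the lower-right corner.

A dark label reading "PROOF" appears in the lower-right corner.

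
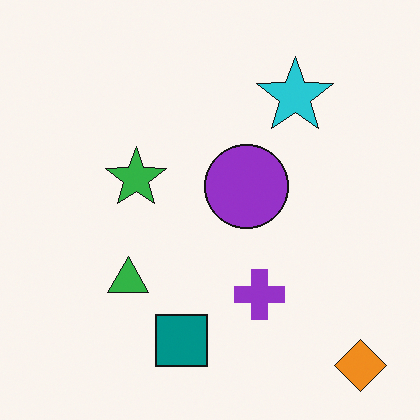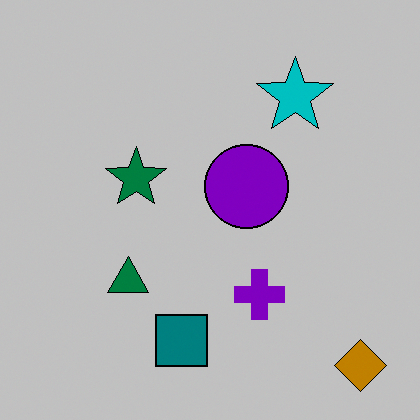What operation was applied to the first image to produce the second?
The image was aggressively posterized.

Each flat color has snapped to a coarser quantized level — most visibly, the near-white background has dropped to a flat grey.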